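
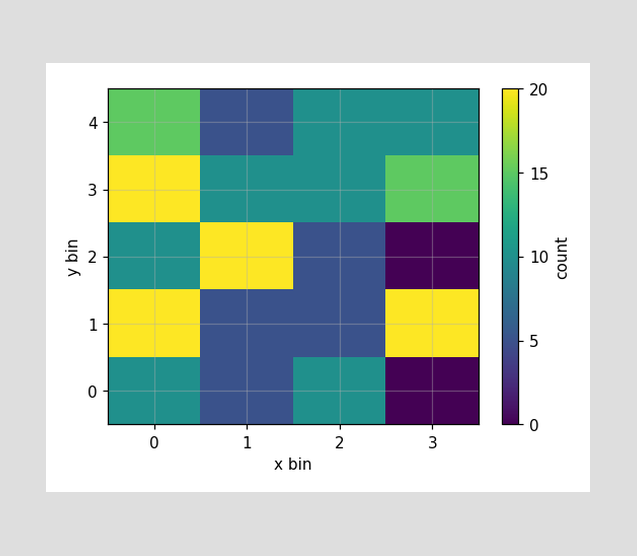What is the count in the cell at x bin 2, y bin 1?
Matching the cell (2, 1) against the colorbar gives 5.

5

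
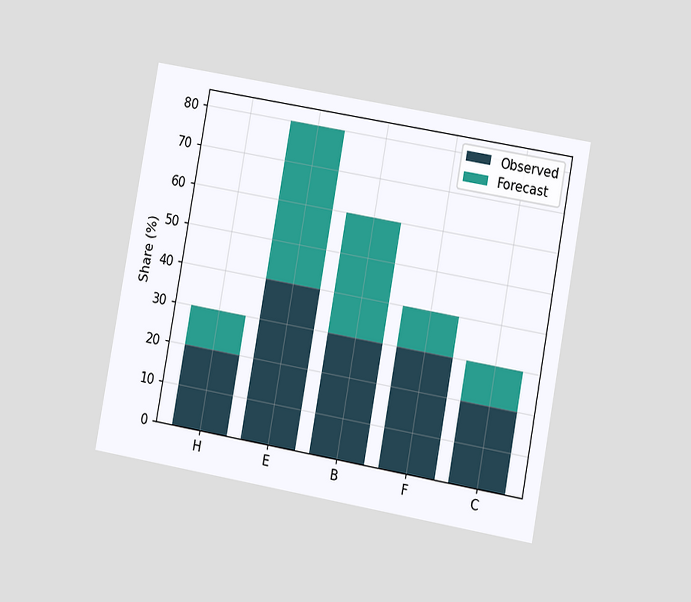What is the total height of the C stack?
30%

The chart is tilted about 10° clockwise and viewed at a slight angle. The C stack's top reaches 30% on the y-axis.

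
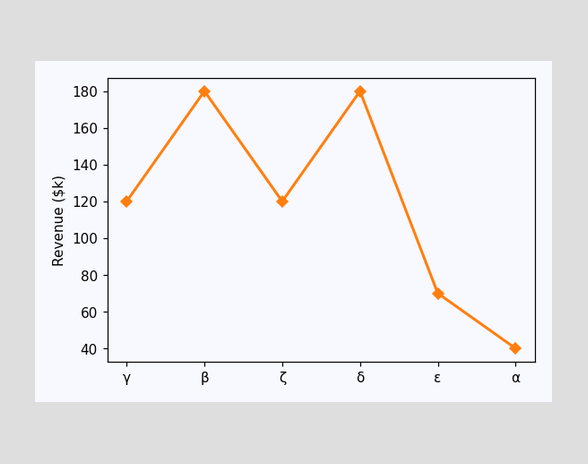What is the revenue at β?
At β, the line is at $180k.

$180k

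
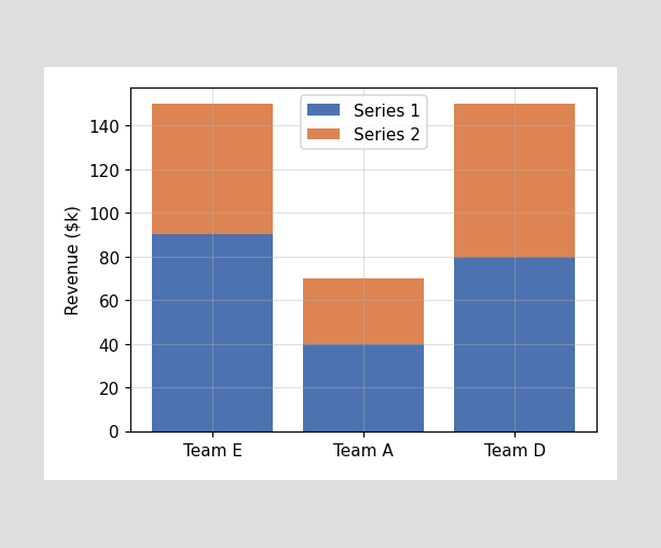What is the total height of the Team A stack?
The Team A stack's top reaches $70k on the y-axis.

$70k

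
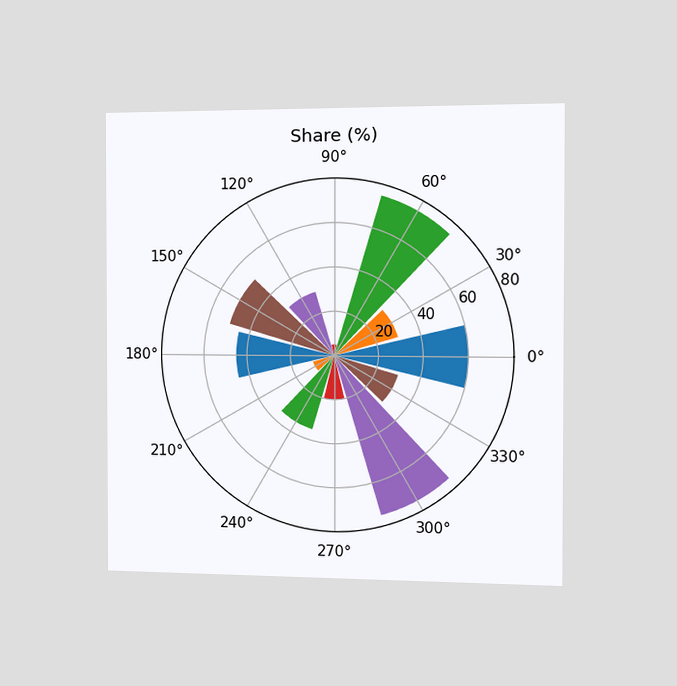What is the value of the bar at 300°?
75%

The chart is viewed slightly from the right. The bar at 300° reaches 75% on the radial axis.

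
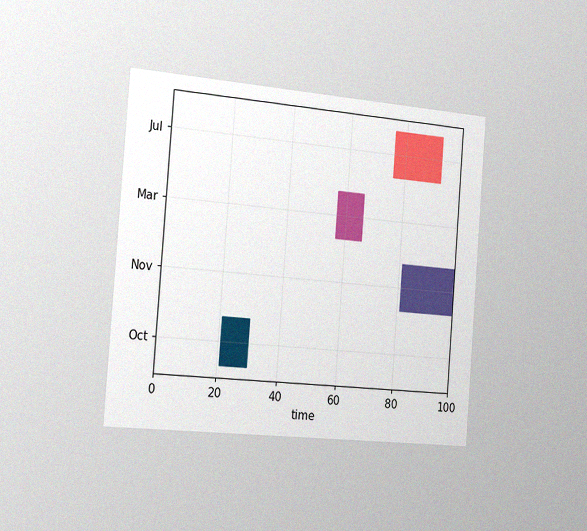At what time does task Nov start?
The chart is tilted about 4° clockwise and viewed slightly from the left, with some photo noise. The Nov bar begins at t=81.

81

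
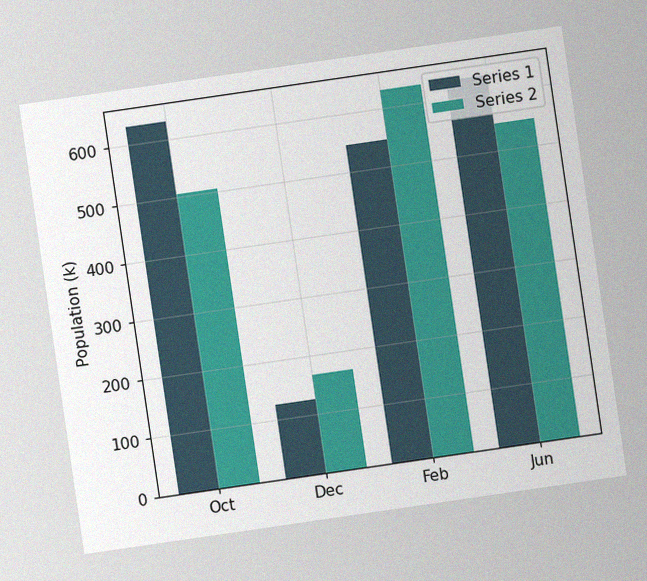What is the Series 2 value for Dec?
The chart is tilted about 8° counter-clockwise, with some photo noise. The Series 2 bar at Dec reaches 168k on the y-axis.

168k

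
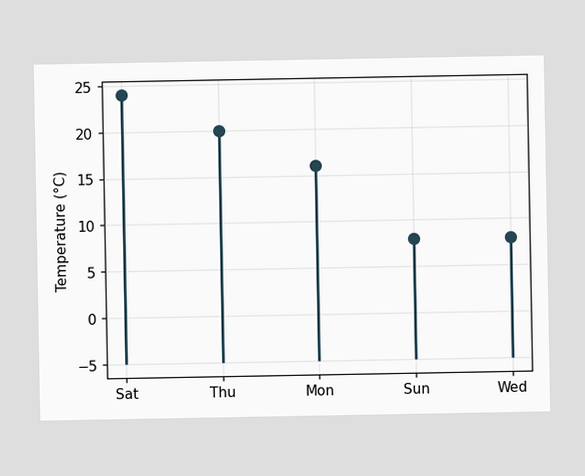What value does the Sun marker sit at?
8°C

The Sun marker sits at 8°C.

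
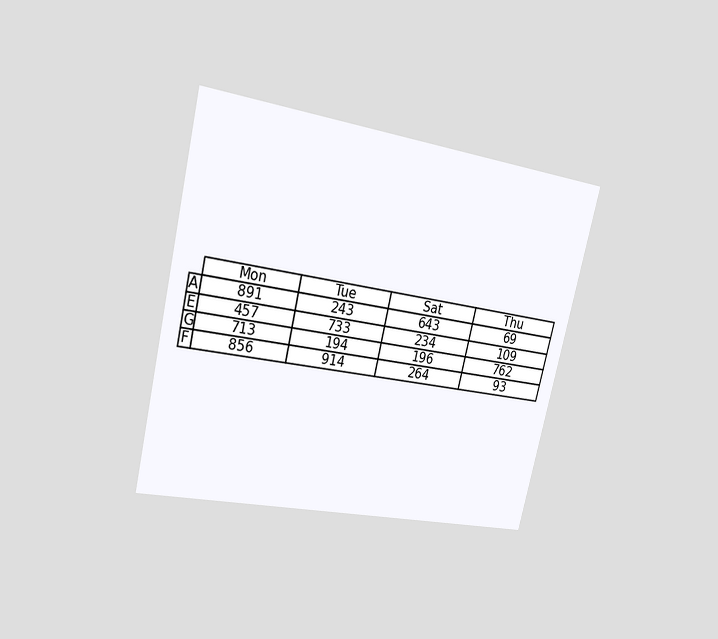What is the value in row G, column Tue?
The chart is tilted about 13° clockwise and viewed at a slight angle. The (G, Tue) cell reads 194.

194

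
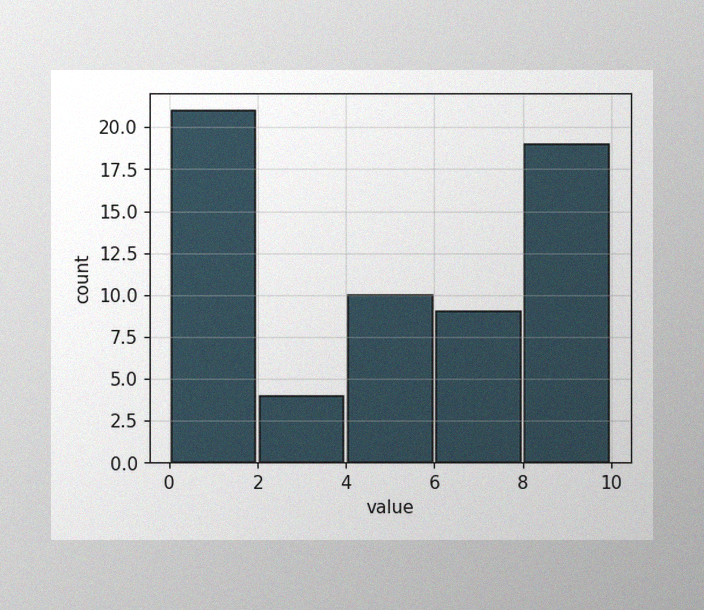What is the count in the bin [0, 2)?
The image has some photo noise and uneven lighting. The [0, 2) bin has height 21.

21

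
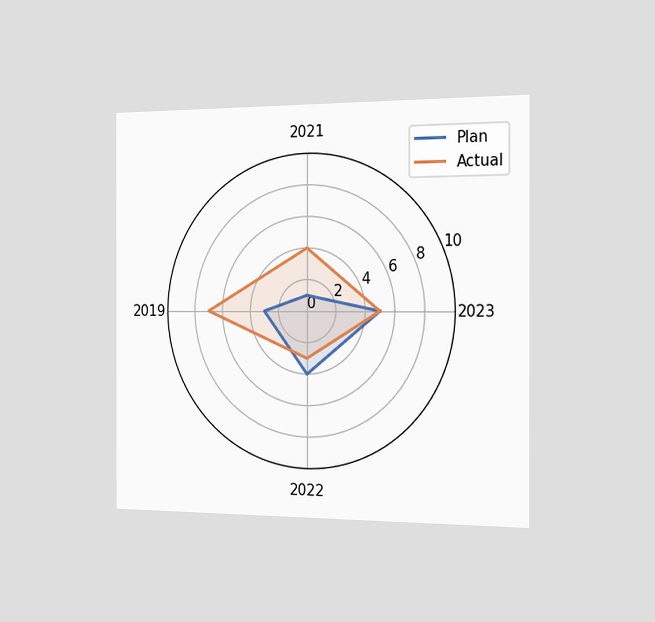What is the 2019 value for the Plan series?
The chart is viewed slightly from the right. On the 2019 axis, Plan reaches 3.

3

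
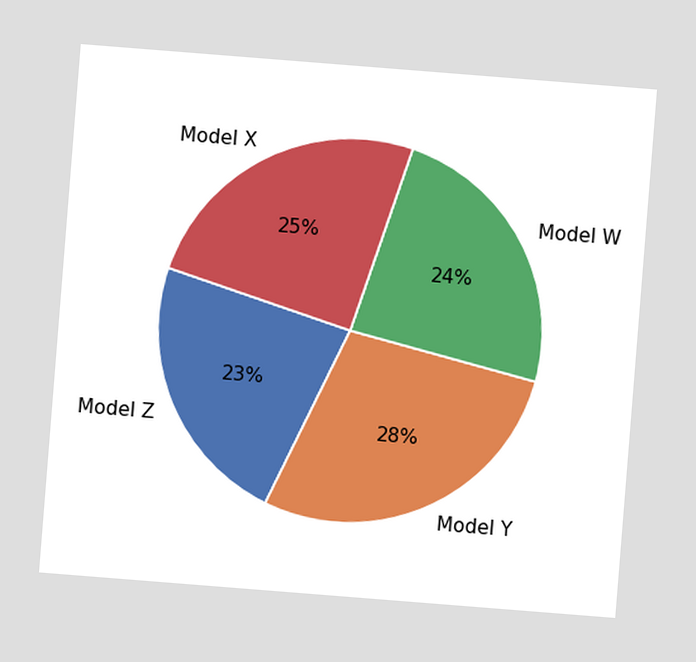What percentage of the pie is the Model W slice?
24%

The chart is tilted about 5° clockwise. The Model W slice takes up 24% of the pie.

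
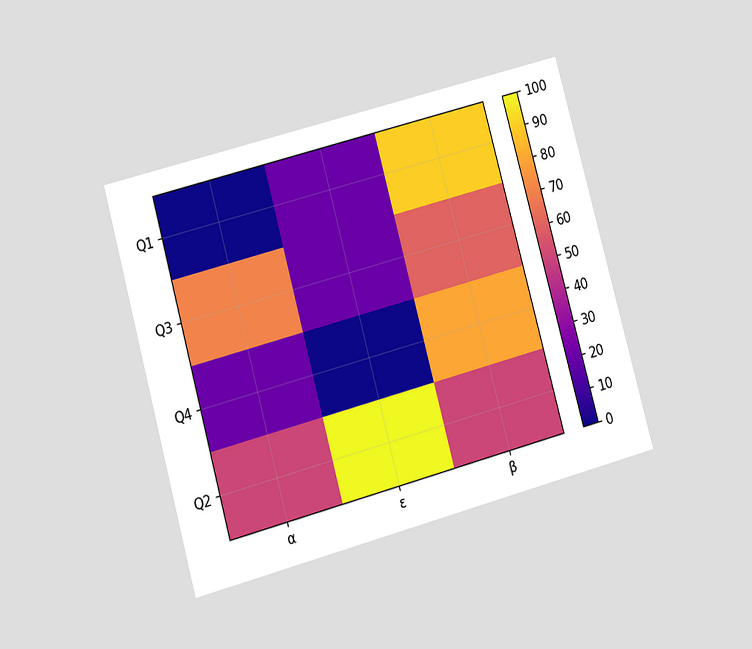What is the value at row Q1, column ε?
The chart is tilted about 15° counter-clockwise and viewed at a slight angle. Matching cell (Q1, ε) against the colorbar gives 20.

20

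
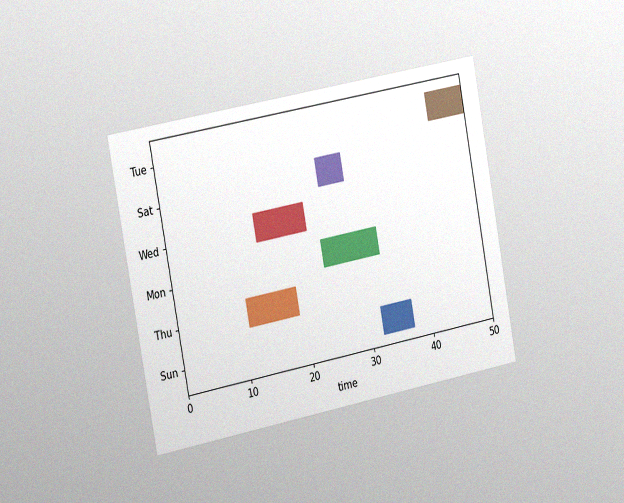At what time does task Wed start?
14

The chart is tilted about 11° counter-clockwise and viewed slightly from the left, with some photo noise. The Wed bar begins at t=14.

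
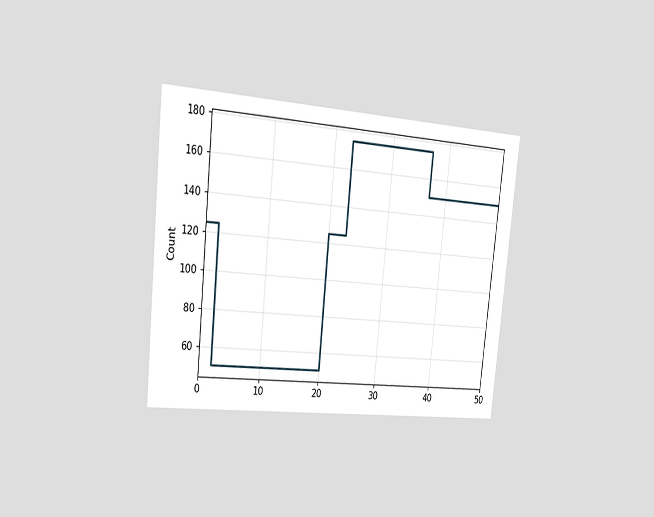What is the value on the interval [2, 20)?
50

The chart is tilted about 6° clockwise and viewed slightly from the left. On [2, 20) the step sits at 50.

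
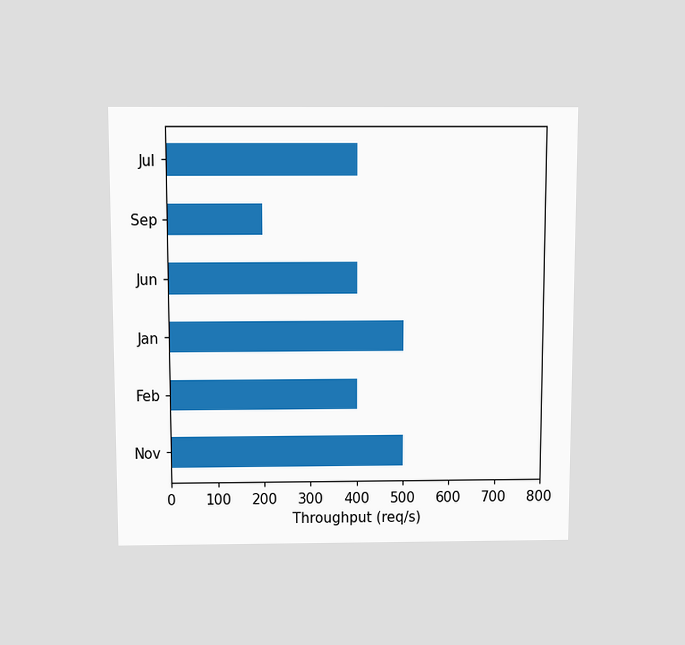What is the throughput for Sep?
200req/s

The chart is viewed slightly from above. Reading along the chart's x-axis, the Sep bar reaches 200req/s.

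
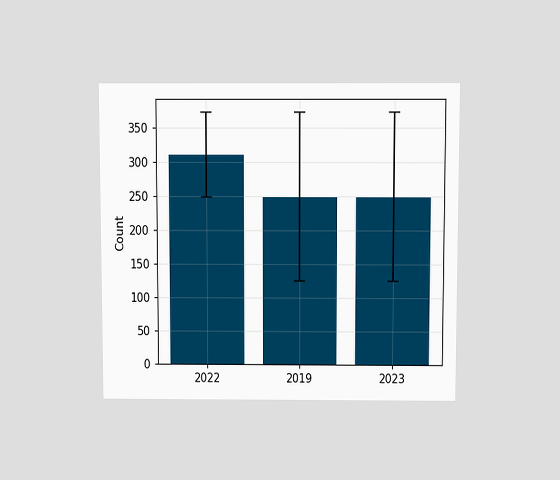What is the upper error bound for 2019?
The chart is viewed slightly from above. The 2019 bar's upper whisker reaches 372.

372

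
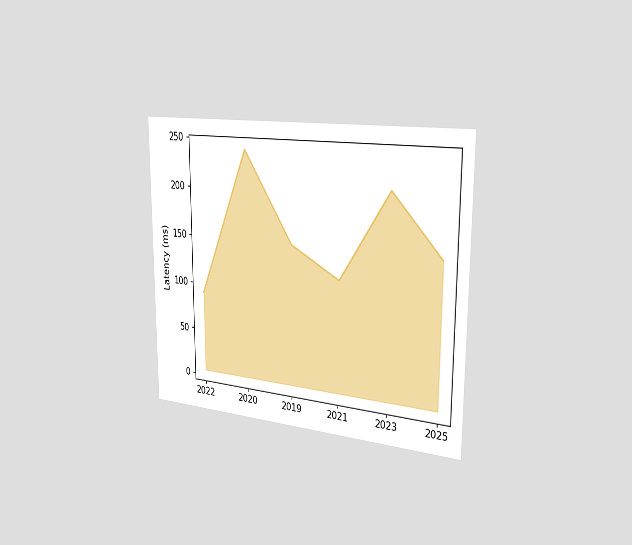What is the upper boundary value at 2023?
210ms

The chart is viewed slightly from the right. At 2023 the upper boundary is at 210ms.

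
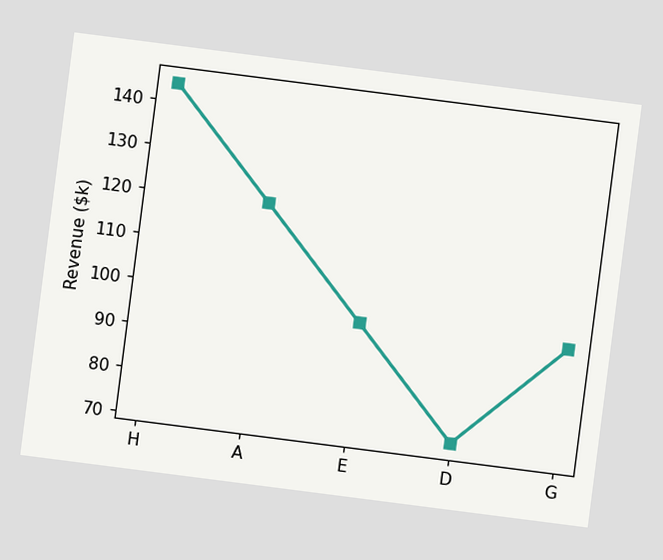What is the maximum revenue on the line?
The chart is tilted about 7° clockwise. The highest point is at H, and reading across to the y-axis gives $144k.

$144k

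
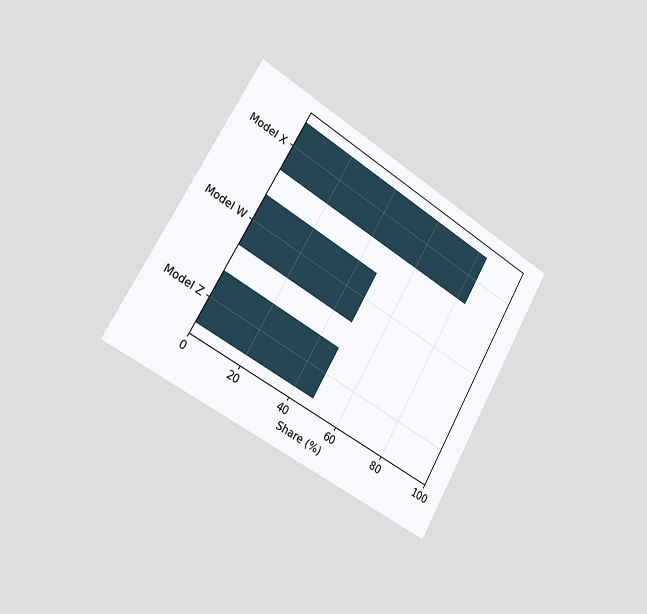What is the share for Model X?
84%

The chart is tilted about 30° clockwise and viewed slightly from the left. Reading along the chart's x-axis, the Model X bar reaches 84%.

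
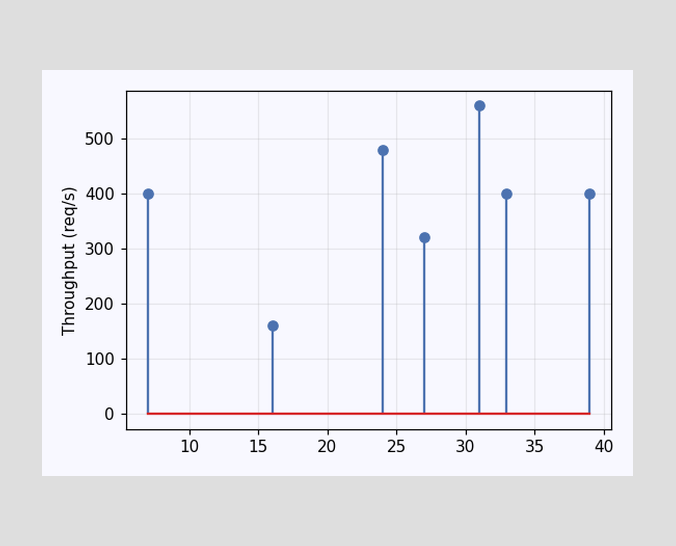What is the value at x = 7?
The stem at x=7 reaches 400req/s.

400req/s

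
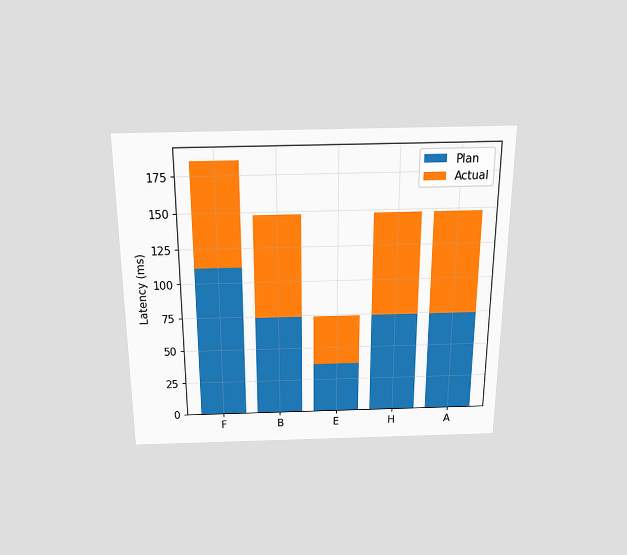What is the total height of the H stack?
148ms

The chart is viewed slightly from above. The H stack's top reaches 148ms on the y-axis.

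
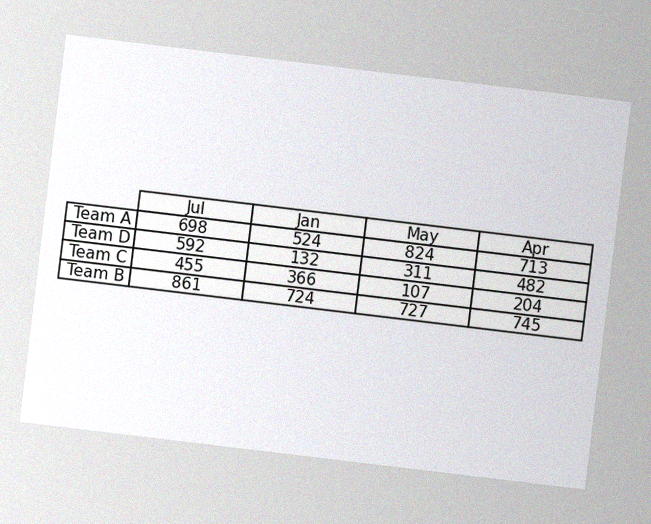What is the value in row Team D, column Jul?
The chart is tilted about 7° clockwise, with some photo noise. The (Team D, Jul) cell reads 592.

592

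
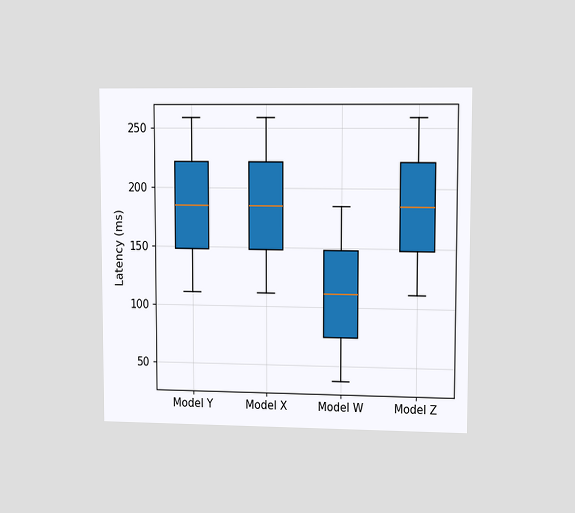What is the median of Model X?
The chart is viewed at a slight angle. The median line in the Model X box sits at 185ms.

185ms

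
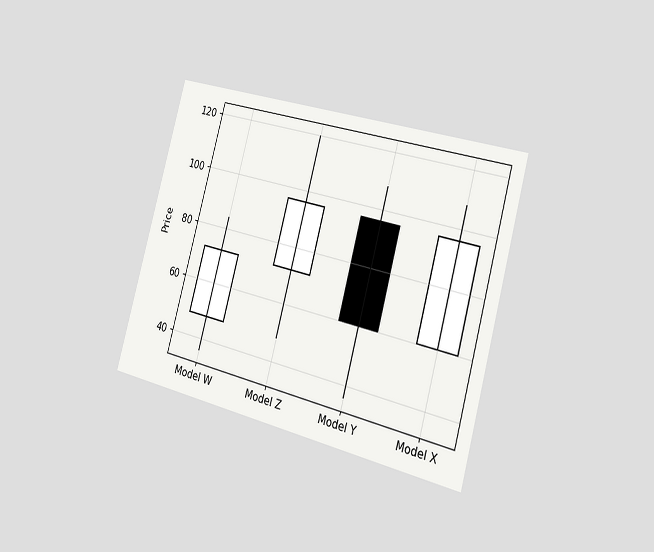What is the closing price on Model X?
96

The chart is tilted about 15° clockwise and viewed slightly from the right. The Model X candle closes at 96.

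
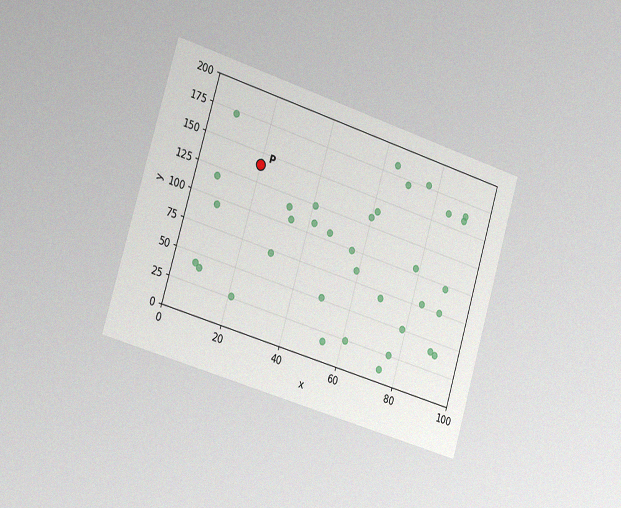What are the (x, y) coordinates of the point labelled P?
The chart is tilted about 17° clockwise and viewed slightly from the left, with some photo noise. Following the gridlines from P to each axis, P sits at (20, 140).

(20, 140)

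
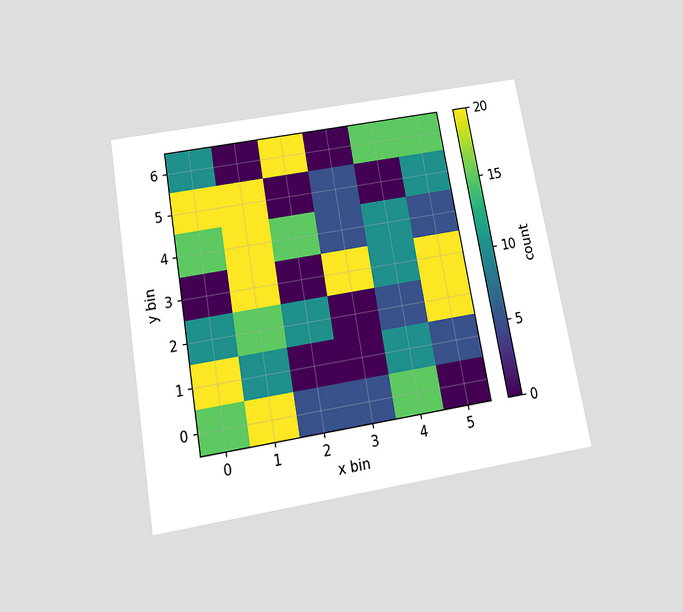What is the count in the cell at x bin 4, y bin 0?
15

The chart is tilted about 10° counter-clockwise and viewed slightly from below. Matching the cell (4, 0) against the colorbar gives 15.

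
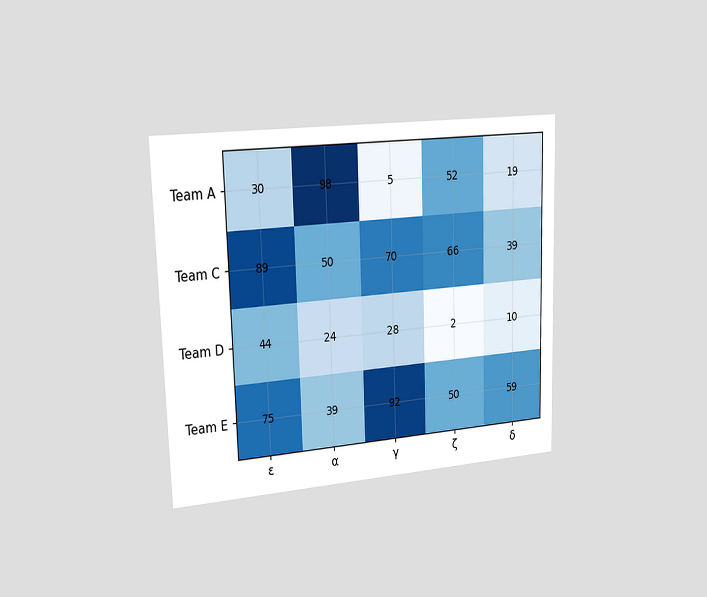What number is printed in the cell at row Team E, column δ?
The chart is viewed slightly from the left. The (Team E, δ) cell reads 59.

59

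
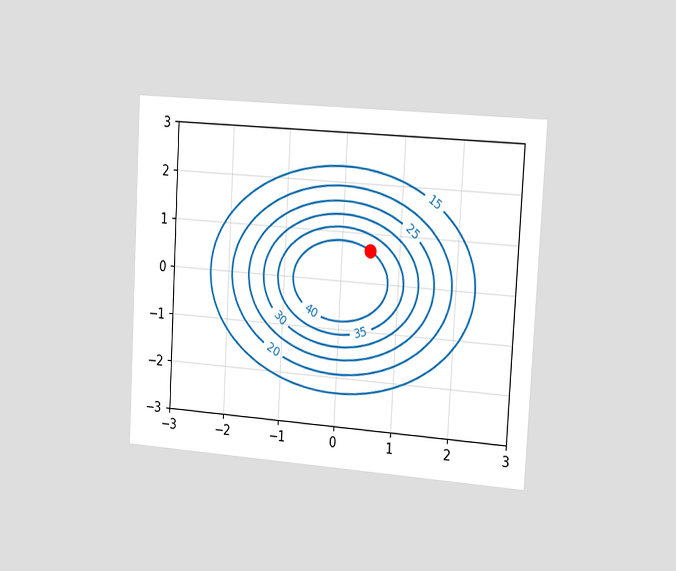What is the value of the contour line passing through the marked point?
The chart is tilted about 3° clockwise and viewed slightly from the right. The marked point sits on the contour labelled 40.

40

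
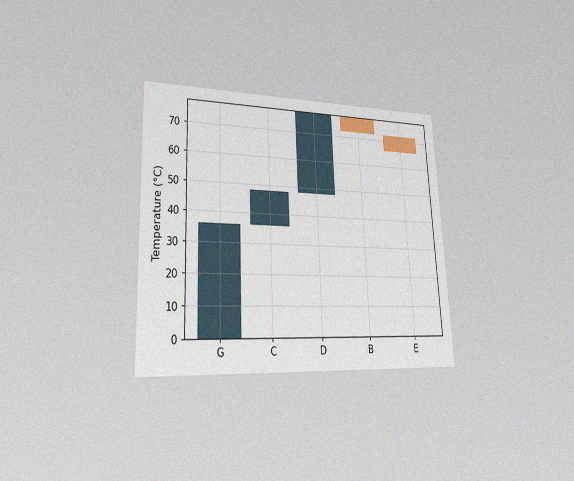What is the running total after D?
78°C

The chart is tilted about 3° counter-clockwise and viewed at a slight angle, with some photo noise. After D the running total reaches 78°C.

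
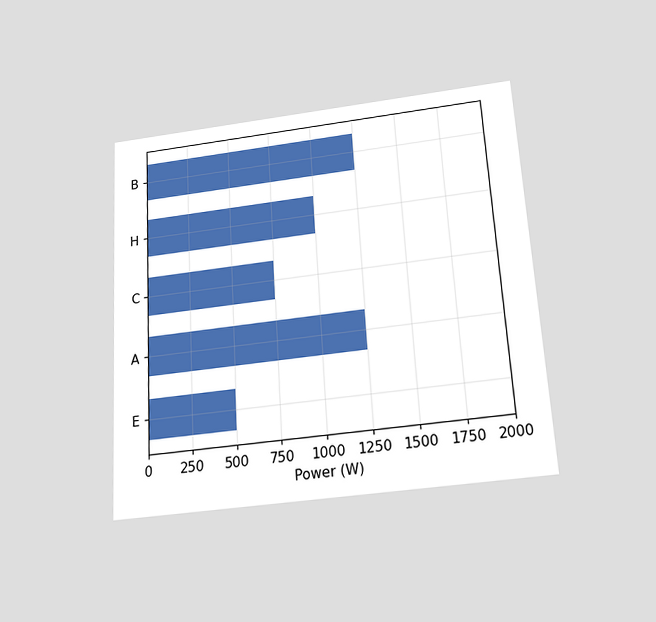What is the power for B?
1250W

The chart is tilted about 3° counter-clockwise and viewed slightly from below. Reading along the chart's x-axis, the B bar reaches 1250W.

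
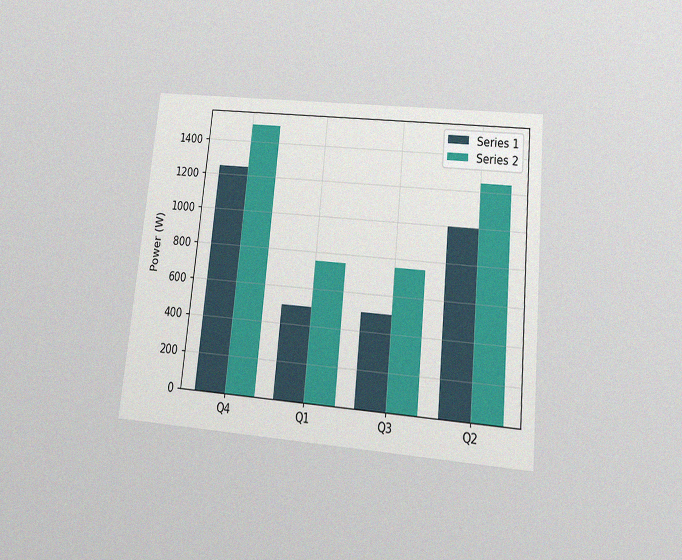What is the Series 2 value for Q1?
750W

The chart is tilted about 6° clockwise and viewed slightly from below, with some photo noise. The Series 2 bar at Q1 reaches 750W on the y-axis.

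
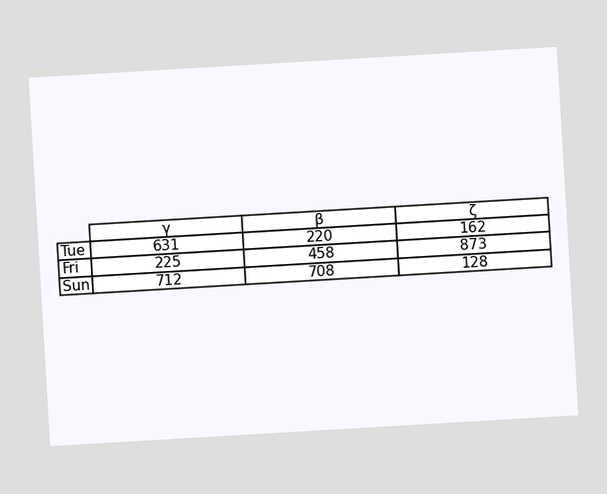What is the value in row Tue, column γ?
631

The chart is tilted about 3° counter-clockwise. The (Tue, γ) cell reads 631.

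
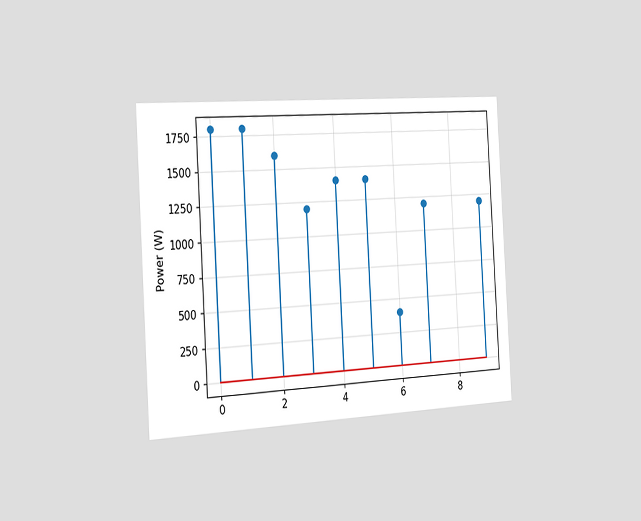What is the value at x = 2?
The chart is tilted about 3° counter-clockwise and viewed slightly from the left. The stem at x=2 reaches 1600W.

1600W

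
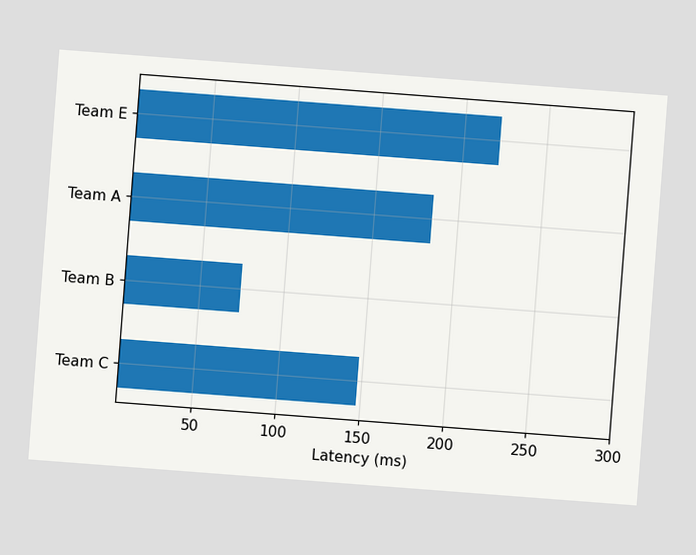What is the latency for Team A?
185ms

The chart is tilted about 4° clockwise. Reading along the chart's x-axis, the Team A bar reaches 185ms.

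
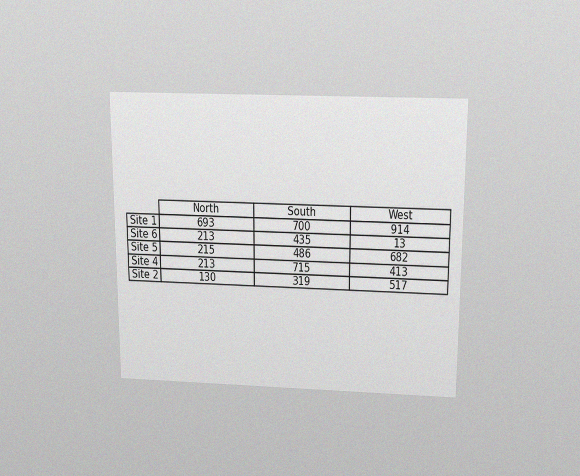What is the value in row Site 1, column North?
The chart is viewed slightly from above, with some photo noise. The (Site 1, North) cell reads 693.

693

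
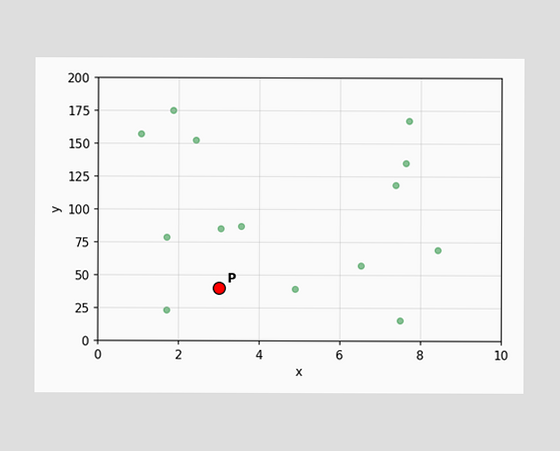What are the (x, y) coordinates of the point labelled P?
Following the gridlines from P to each axis, P sits at (3, 40).

(3, 40)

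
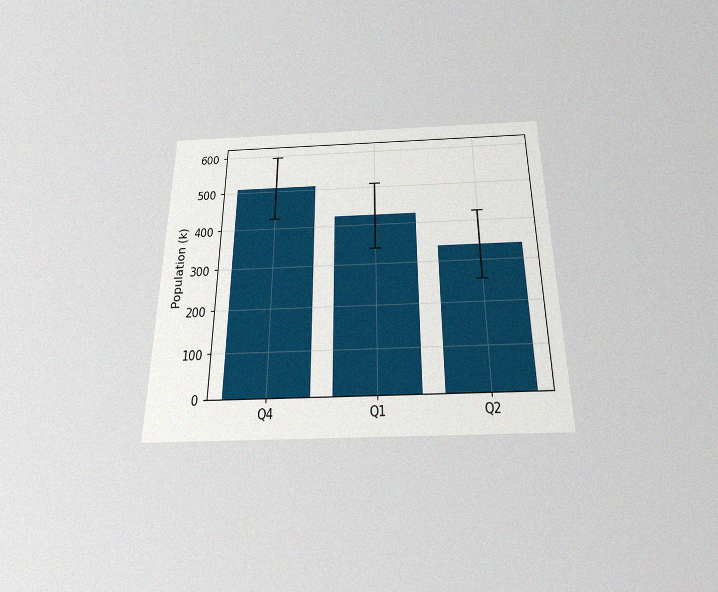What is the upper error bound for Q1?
The chart is viewed slightly from below, with some photo noise. The Q1 bar's upper whisker reaches 510k.

510k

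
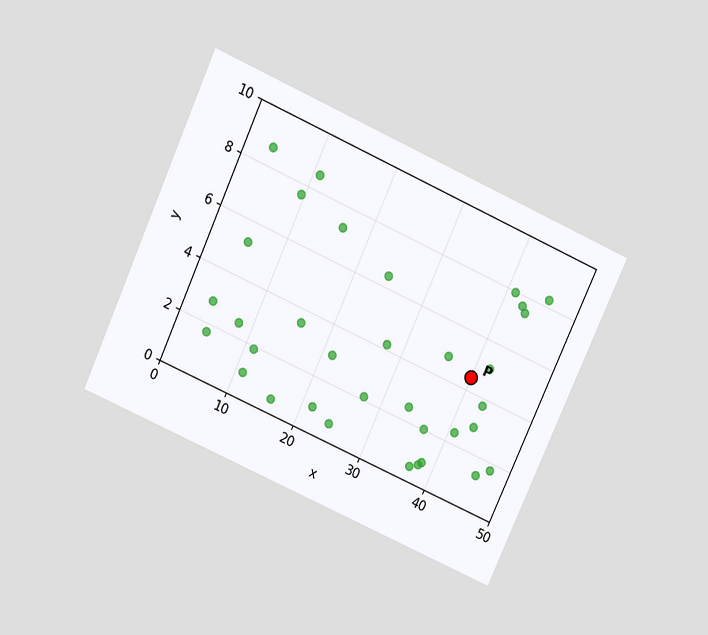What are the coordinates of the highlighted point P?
(40, 4.5)

The chart is tilted about 24° clockwise and viewed slightly from above. Following the gridlines from P to each axis, P sits at (40, 4.5).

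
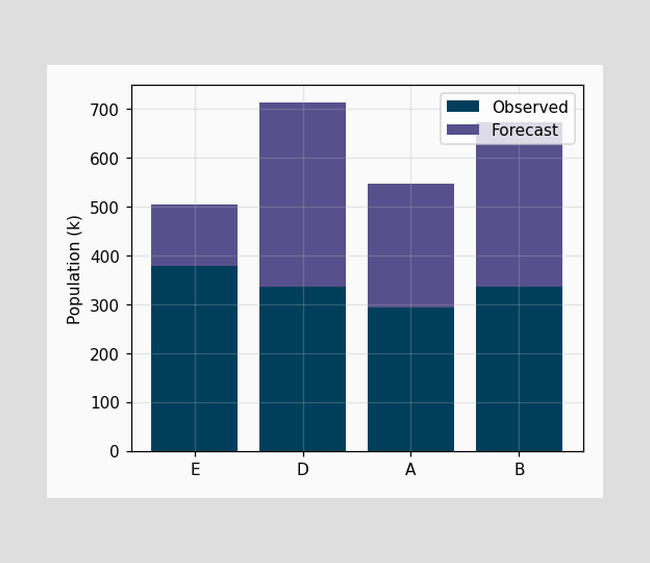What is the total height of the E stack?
The E stack's top reaches 504k on the y-axis.

504k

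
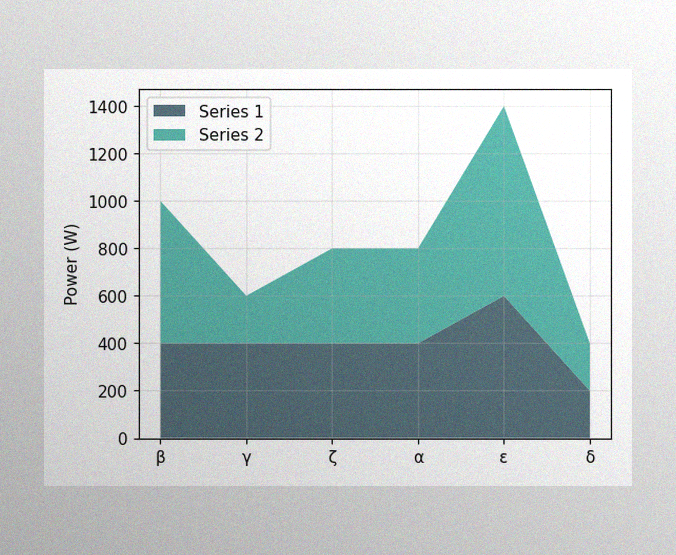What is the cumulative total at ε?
The image has some photo noise and uneven lighting. The stacked total at ε reaches 1400W.

1400W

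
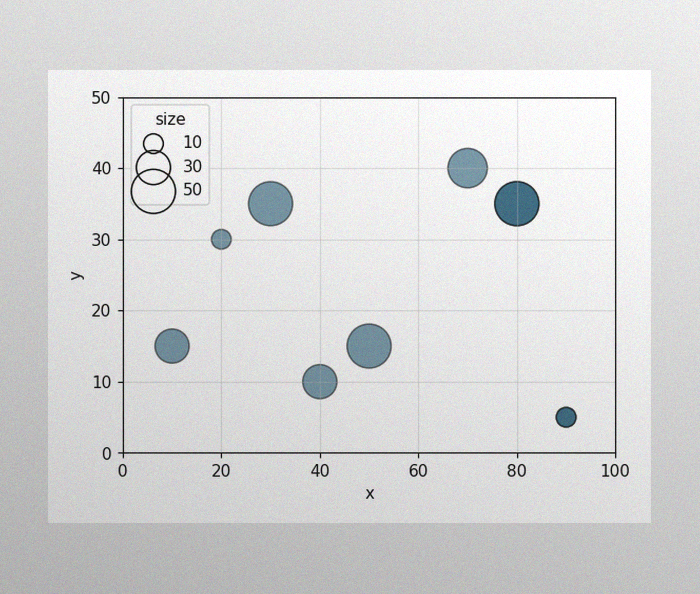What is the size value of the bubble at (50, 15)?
50

The image has some photo noise and uneven lighting. Matching the bubble at (50, 15) against the size legend gives 50.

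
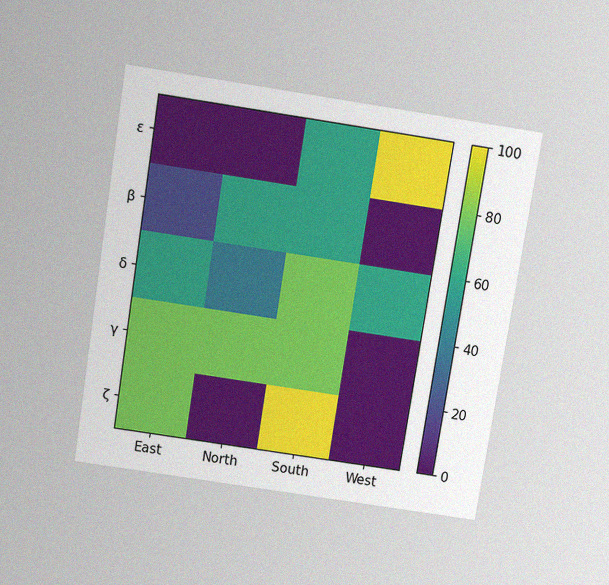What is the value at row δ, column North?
40

The chart is tilted about 9° clockwise and viewed slightly from above, with some photo noise. Matching cell (δ, North) against the colorbar gives 40.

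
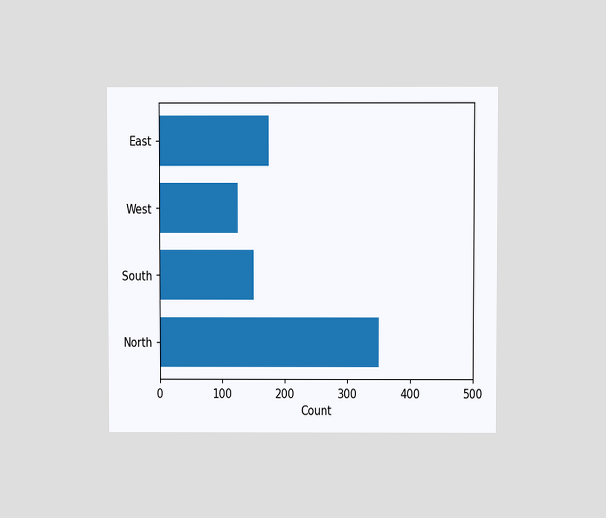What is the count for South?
The chart is viewed at a slight angle. Reading along the chart's x-axis, the South bar reaches 150.

150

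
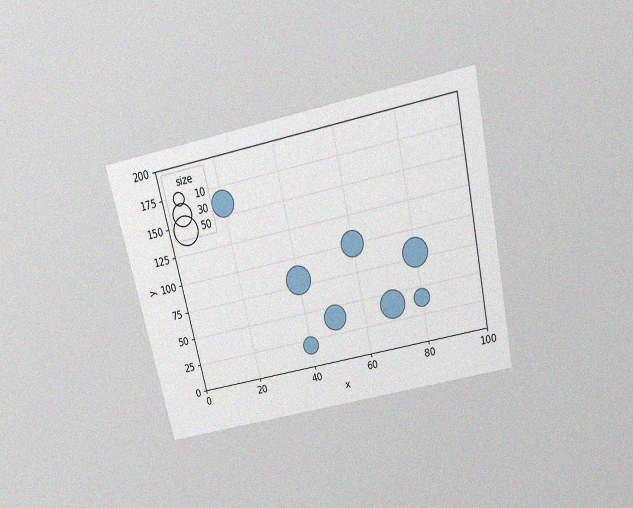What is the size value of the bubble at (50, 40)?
The chart is tilted about 13° counter-clockwise and viewed slightly from above, with some photo noise. Matching the bubble at (50, 40) against the size legend gives 40.

40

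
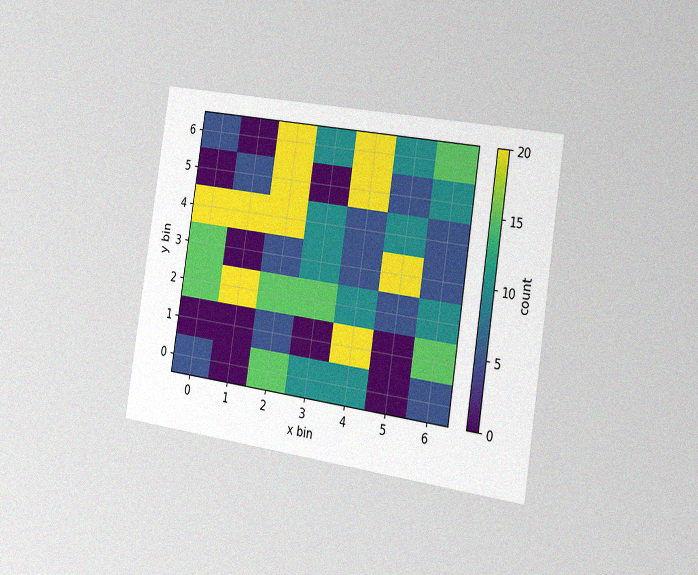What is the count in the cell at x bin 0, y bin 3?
The chart is tilted about 9° clockwise and viewed slightly from the right, with some photo noise. Matching the cell (0, 3) against the colorbar gives 15.

15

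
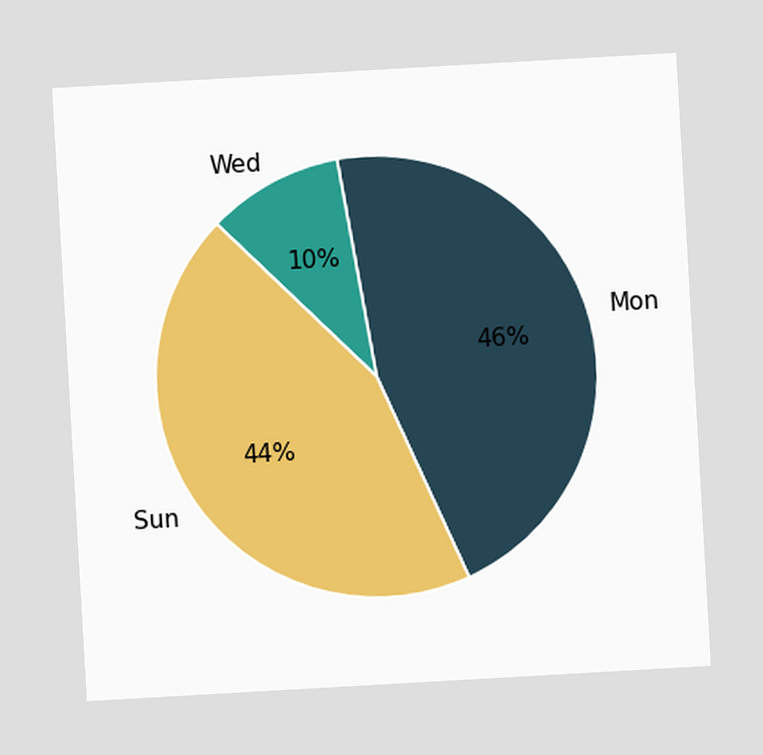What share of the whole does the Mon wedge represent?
The chart is tilted about 3° counter-clockwise. The Mon slice takes up 46% of the pie.

46%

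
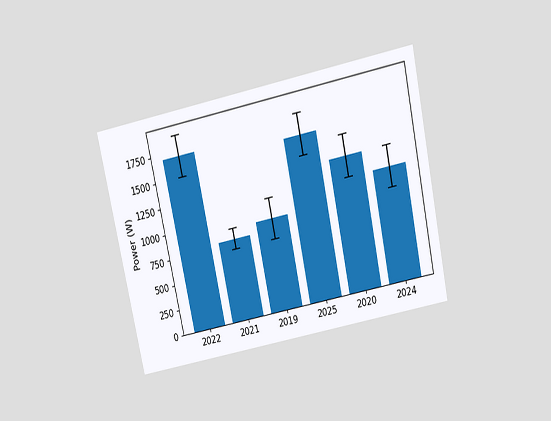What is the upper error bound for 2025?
1800W

The chart is tilted about 12° counter-clockwise and viewed slightly from above. The 2025 bar's upper whisker reaches 1800W.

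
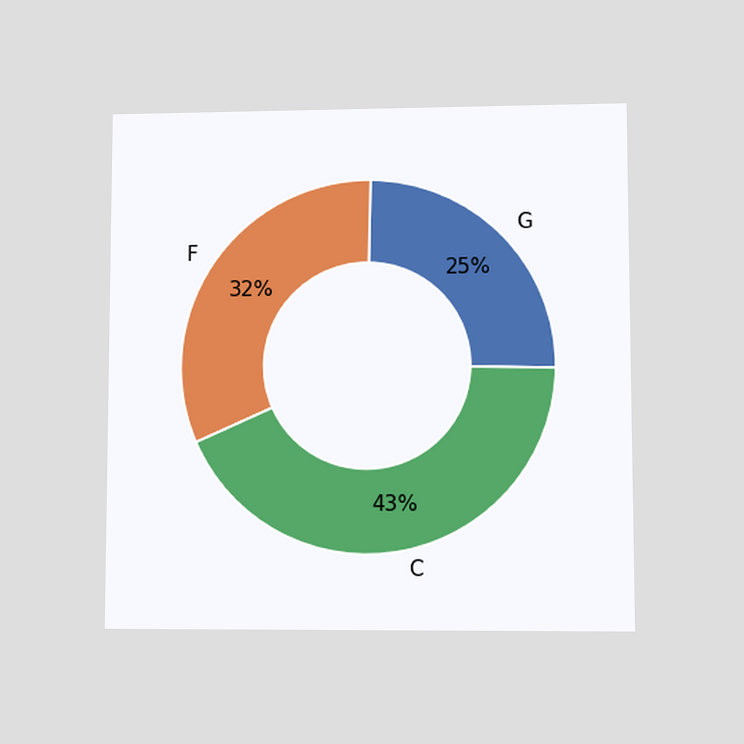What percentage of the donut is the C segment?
43%

The chart is viewed at a slight angle. The C segment takes up 43% of the ring.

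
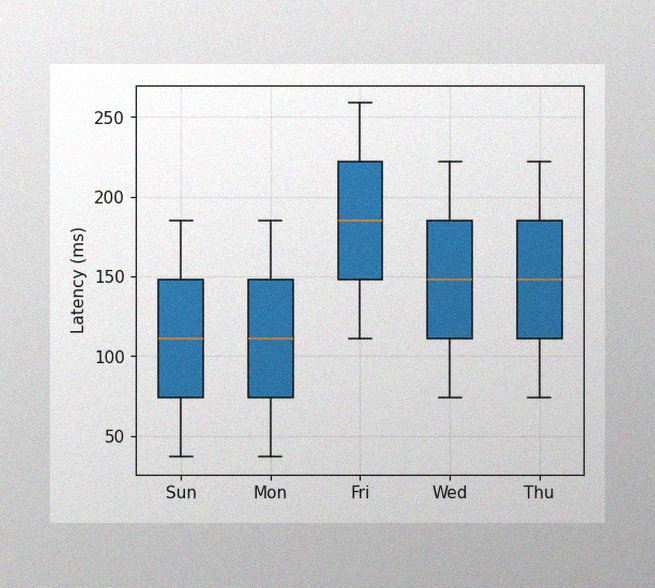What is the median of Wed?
The image has some photo noise and uneven lighting. The median line in the Wed box sits at 148ms.

148ms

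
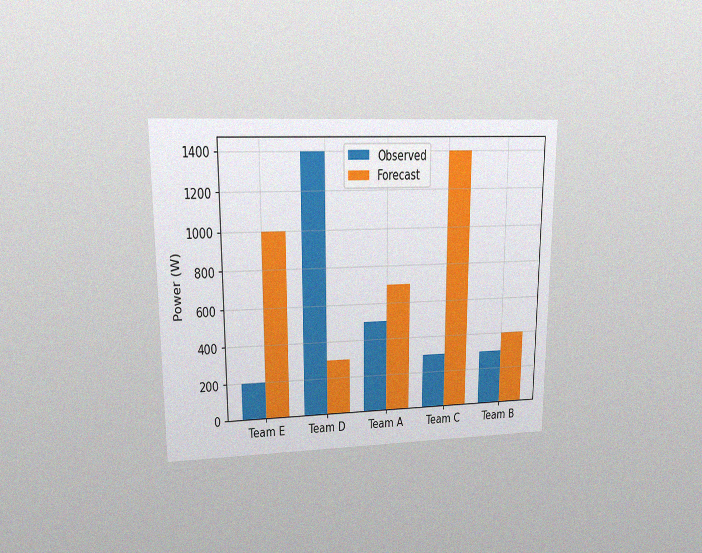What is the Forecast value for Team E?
1000W

The chart is viewed at a slight angle, with some photo noise. The Forecast bar at Team E reaches 1000W on the y-axis.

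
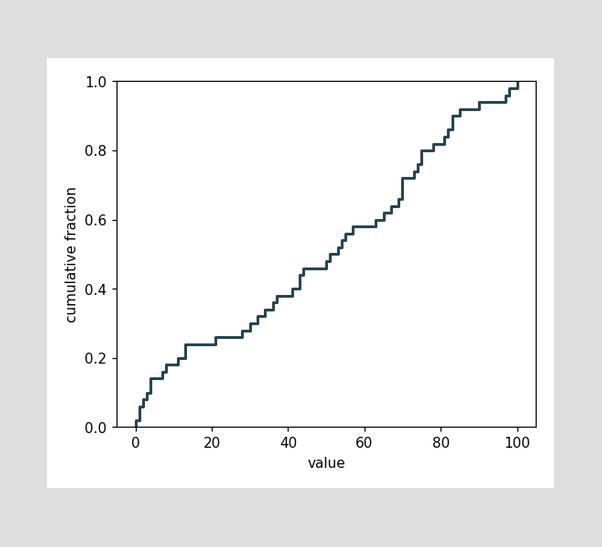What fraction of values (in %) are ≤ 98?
98%

At x=98 the ECDF step is at 98%.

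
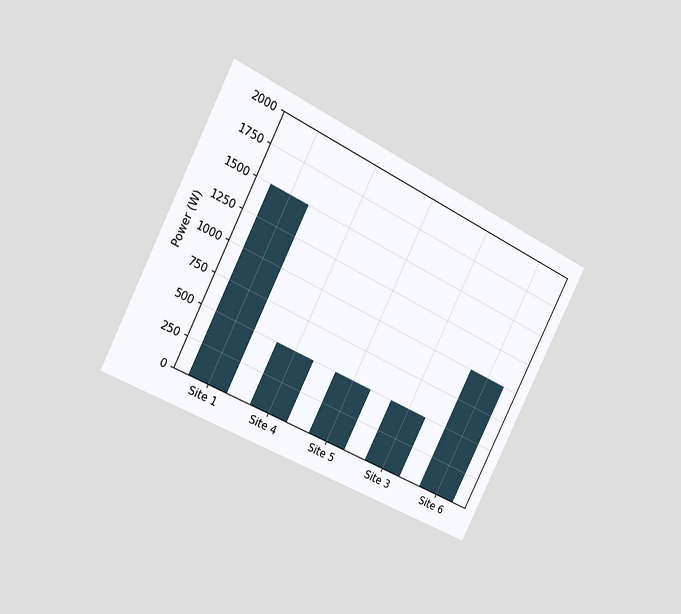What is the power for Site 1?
The chart is tilted about 27° clockwise and viewed slightly from the left. Reading along the chart's y-axis, the Site 1 bar reaches 1500W.

1500W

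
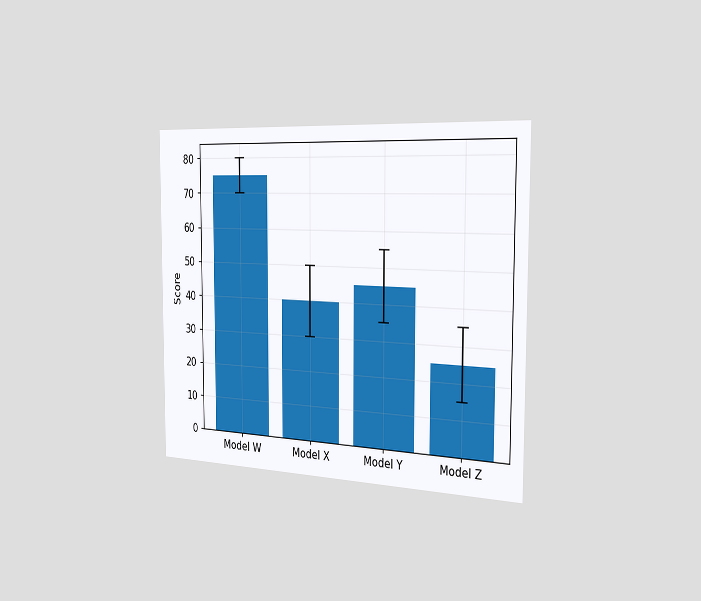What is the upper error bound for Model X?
The chart is viewed slightly from the right. The Model X bar's upper whisker reaches 50.

50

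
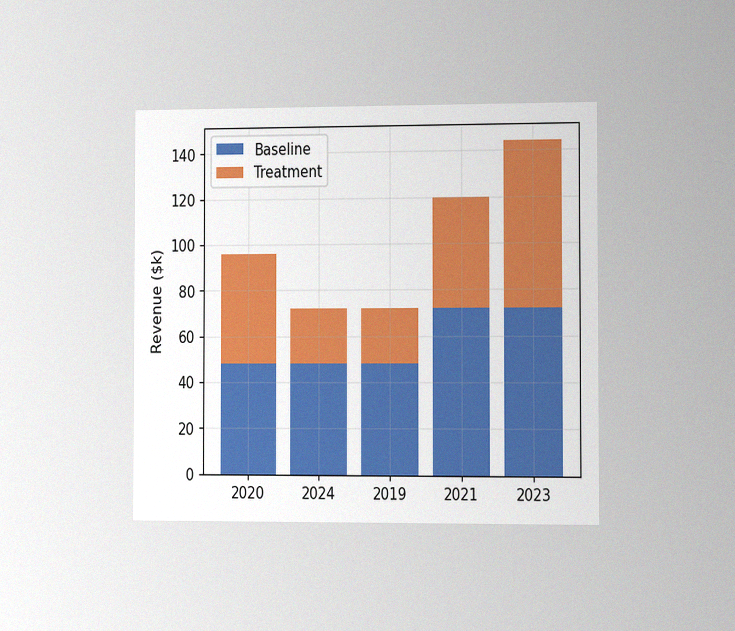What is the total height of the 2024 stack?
$72k

The chart is viewed slightly from the right, with some photo noise. The 2024 stack's top reaches $72k on the y-axis.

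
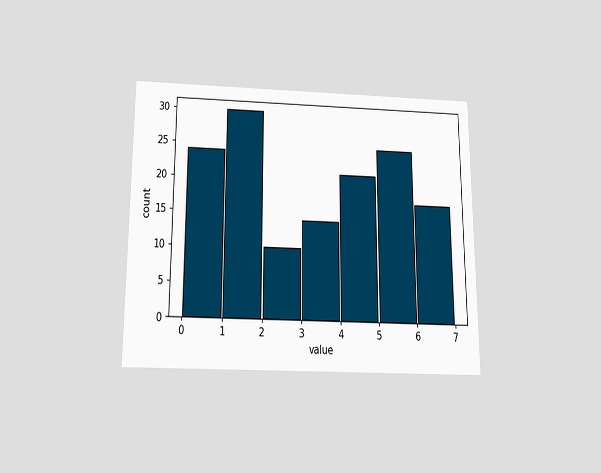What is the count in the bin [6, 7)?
17

The chart is viewed slightly from below. The [6, 7) bin has height 17.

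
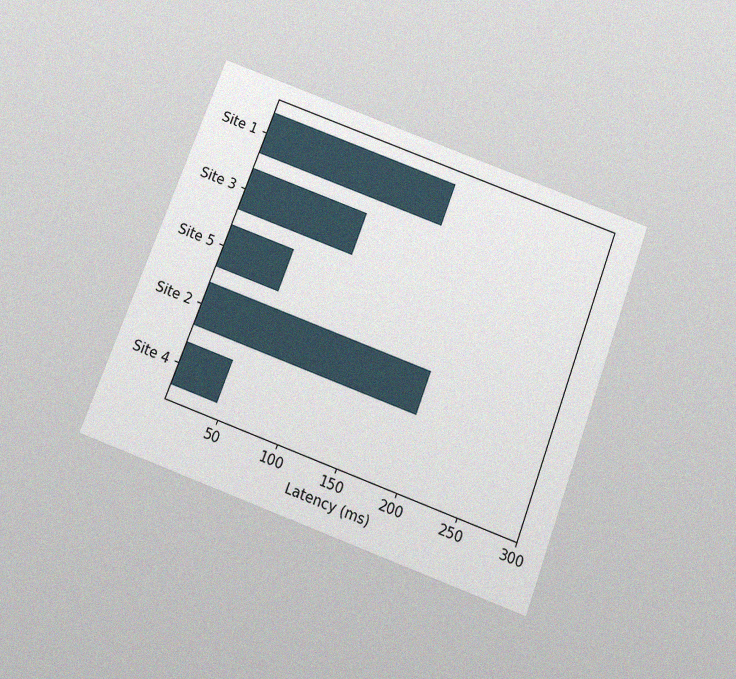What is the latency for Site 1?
The chart is tilted about 20° clockwise and viewed slightly from below, with some photo noise. Reading along the chart's x-axis, the Site 1 bar reaches 165ms.

165ms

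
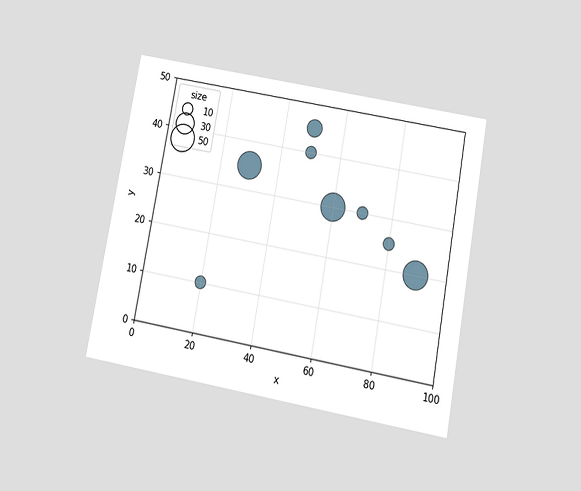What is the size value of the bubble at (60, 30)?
The chart is tilted about 10° clockwise and viewed slightly from below. Matching the bubble at (60, 30) against the size legend gives 50.

50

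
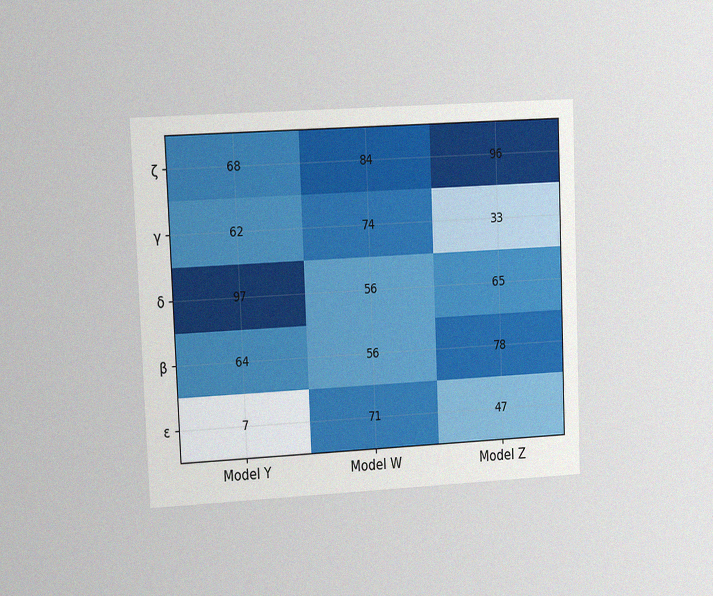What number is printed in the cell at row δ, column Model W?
The chart is tilted about 2° counter-clockwise and viewed at a slight angle, with some photo noise. The (δ, Model W) cell reads 56.

56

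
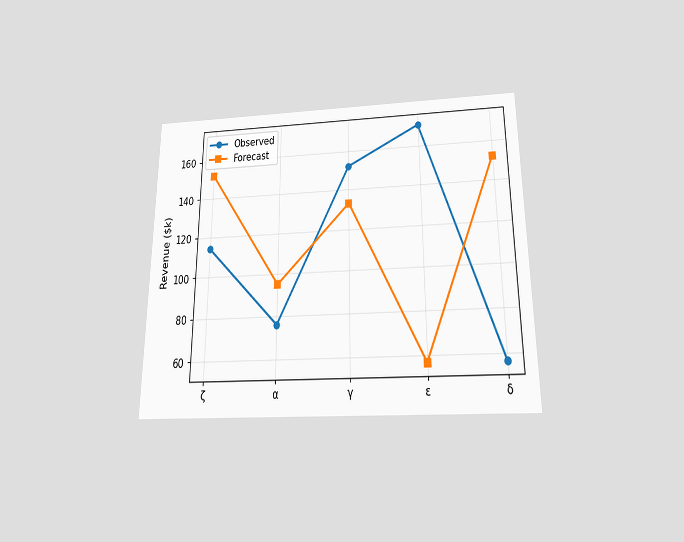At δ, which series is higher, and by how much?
Forecast, by $95k

The chart is viewed slightly from below. At δ, Forecast sits above the other line by $95k.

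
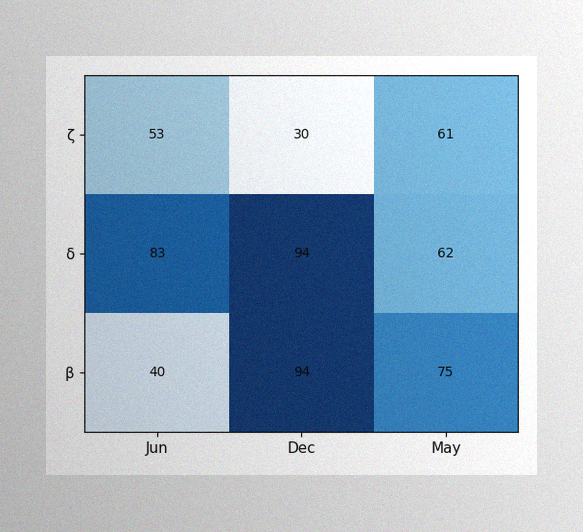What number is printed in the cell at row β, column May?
75

The image has some photo noise and uneven lighting. The (β, May) cell reads 75.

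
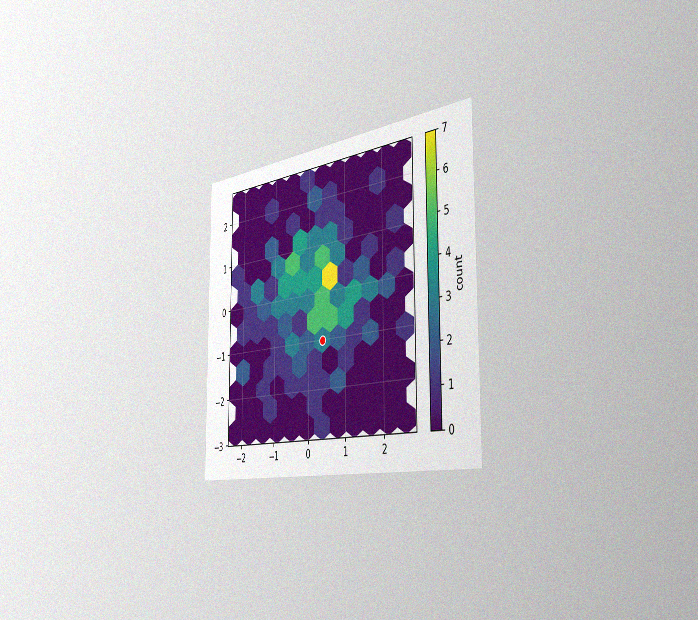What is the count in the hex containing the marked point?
3

The chart is viewed slightly from the right, with some photo noise. The marked hex reads 3 on the colorbar.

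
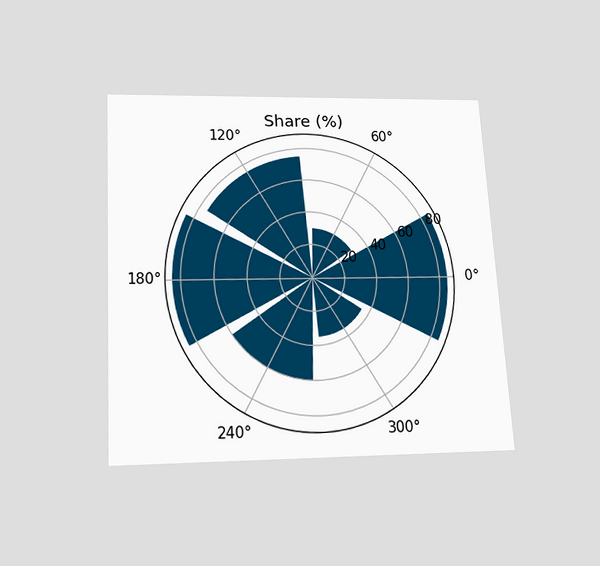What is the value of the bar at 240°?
60%

The chart is tilted about 3° counter-clockwise and viewed slightly from below. The bar at 240° reaches 60% on the radial axis.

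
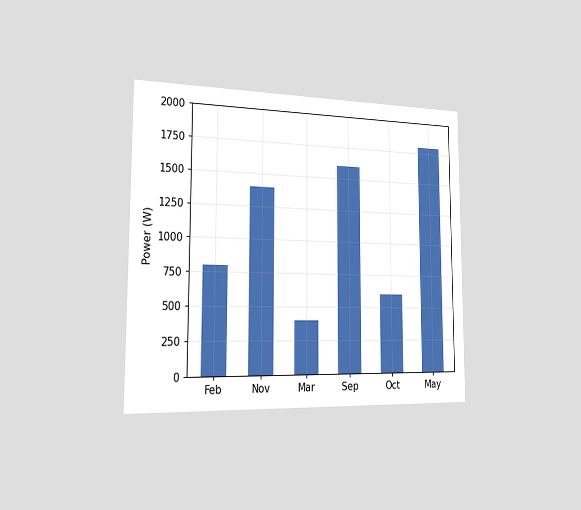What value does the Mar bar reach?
The chart is viewed slightly from the left. Reading along the chart's y-axis, the Mar bar reaches 400W.

400W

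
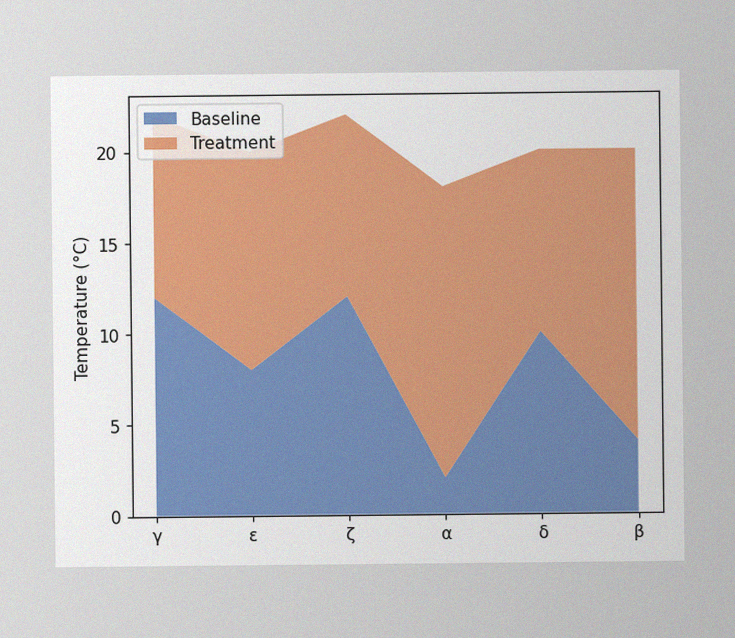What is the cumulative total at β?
20°C

The image has some photo noise and uneven lighting. The stacked total at β reaches 20°C.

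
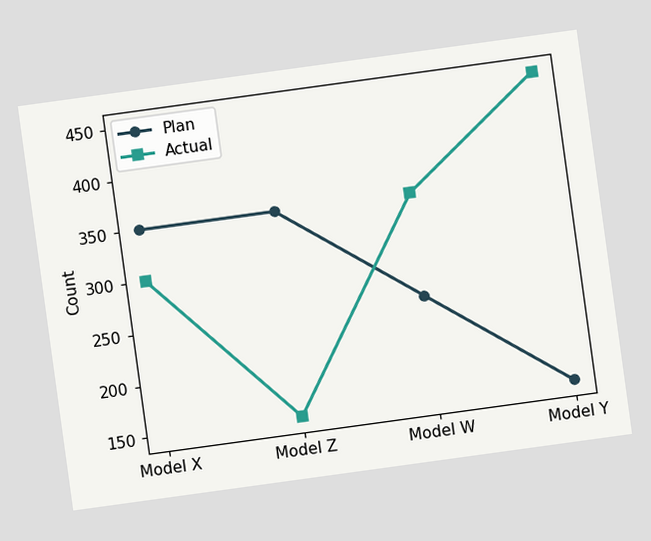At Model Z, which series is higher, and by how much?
Plan, by 200

The chart is tilted about 8° counter-clockwise. At Model Z, Plan sits above the other line by 200.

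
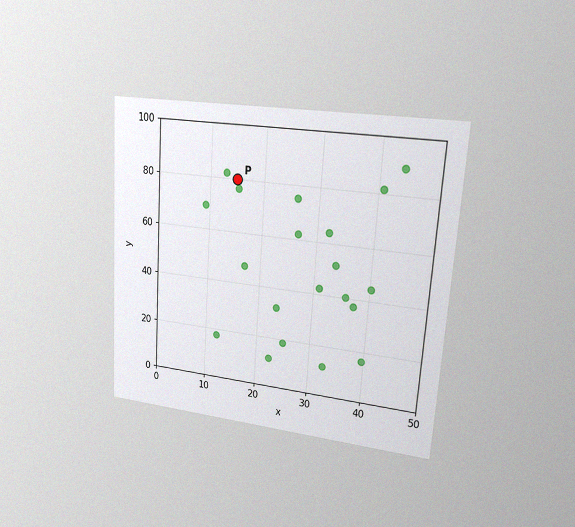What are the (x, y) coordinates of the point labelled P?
The chart is tilted about 4° clockwise and viewed at a slight angle, with some photo noise. Following the gridlines from P to each axis, P sits at (15, 80).

(15, 80)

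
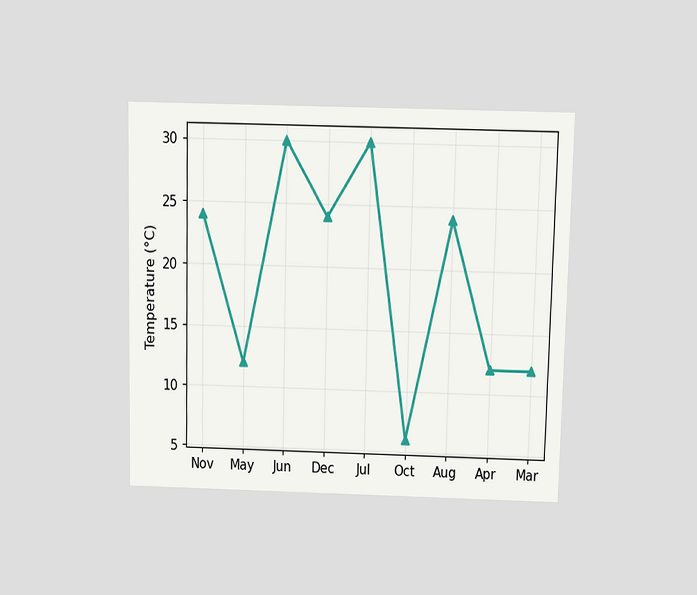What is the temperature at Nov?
The chart is viewed slightly from above. At Nov, the line is at 24°C.

24°C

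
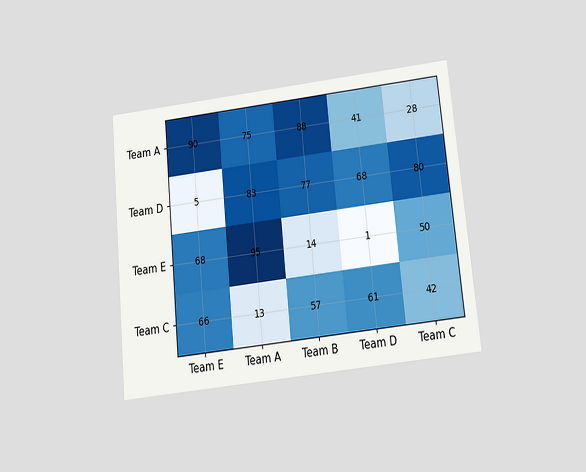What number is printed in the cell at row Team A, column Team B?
The chart is tilted about 6° counter-clockwise and viewed slightly from below. The (Team A, Team B) cell reads 88.

88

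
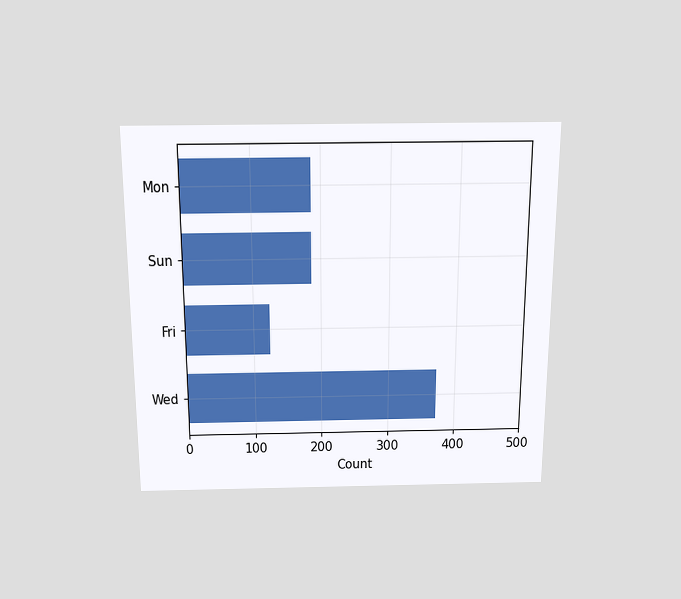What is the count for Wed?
The chart is viewed slightly from above. Reading along the chart's x-axis, the Wed bar reaches 372.

372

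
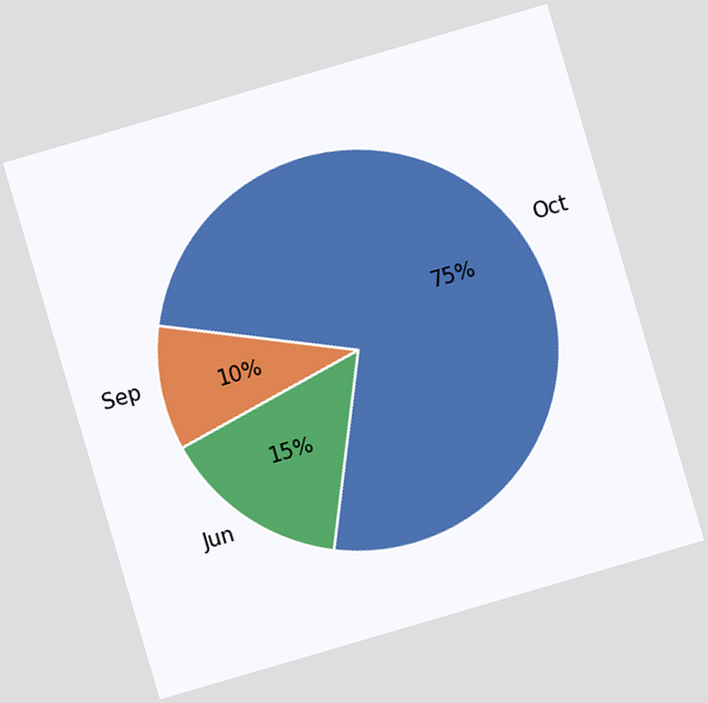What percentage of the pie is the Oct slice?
The chart is tilted about 16° counter-clockwise. The Oct slice takes up 75% of the pie.

75%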